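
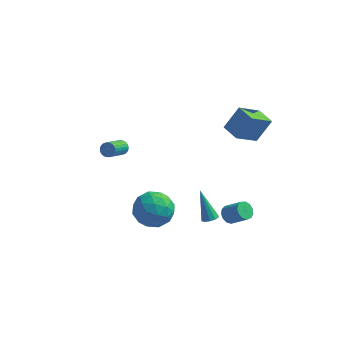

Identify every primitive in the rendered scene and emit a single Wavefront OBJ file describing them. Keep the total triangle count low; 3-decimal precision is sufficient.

v -3.704 2.107 -1.202
v -3.497 2.295 -0.788
v -3.889 1.041 -0.023
v -4.096 0.853 -0.438
v -3.68 2.361 -0.773
v -4.071 1.108 -0.008
v -3.866 2.389 -0.823
v -4.258 1.135 -0.058
v -4.028 2.374 -0.931
v -4.42 1.12 -0.166
v -4.141 2.318 -1.08
v -4.532 1.064 -0.315
v -4.187 2.23 -1.248
v -4.578 0.976 -0.483
v -4.159 2.123 -1.409
v -4.551 0.869 -0.644
v -4.063 2.014 -1.538
v -4.454 0.76 -0.774
v -3.911 1.919 -1.617
v -4.303 0.665 -0.852
v -3.729 1.852 -1.632
v -4.12 0.599 -0.867
v -3.542 1.825 -1.582
v -3.934 0.571 -0.817
v -3.38 1.84 -1.474
v -3.772 0.586 -0.709
v -3.268 1.896 -1.325
v -3.659 0.642 -0.56
v -3.222 1.984 -1.157
v -3.613 0.73 -0.392
v -3.249 2.091 -0.996
v -3.641 0.837 -0.231
v -3.346 2.2 -0.866
v -3.737 0.946 -0.102
v 3.321 -0.771 -3.056
v 3.69 -0.892 -3.514
v 4.647 -1.129 -2.682
v 4.279 -1.009 -2.224
v 3.719 -0.561 -3.453
v 4.676 -0.798 -2.621
v 3.621 -0.296 -3.266
v 4.579 -0.533 -2.434
v 3.429 -0.183 -3.012
v 4.386 -0.42 -2.18
v 3.202 -0.256 -2.772
v 4.16 -0.493 -1.941
v 3.014 -0.493 -2.622
v 3.971 -0.73 -1.791
v 2.922 -0.819 -2.61
v 3.88 -1.056 -1.778
v 2.958 -1.129 -2.739
v 3.915 -1.366 -1.908
v 3.109 -1.326 -2.969
v 4.066 -1.563 -2.138
v 3.327 -1.347 -3.226
v 4.284 -1.584 -2.395
v 3.544 -1.185 -3.43
v 4.501 -1.422 -2.598
v -1.367 -2.237 -1.716
v -0.442 -1.851 -0.984
v -0.338 -3.909 -2.136
v 0.587 -3.523 -1.404
v -0.5 -3.857 -0.907
v -1.136 -2.823 -0.647
v 0.356 -2.937 -2.473
v -0.28 -1.903 -2.213
v 0.623 -2.284 -1.452
v 0.094 -2.852 -0.484
v -0.874 -2.908 -2.636
v -1.403 -3.476 -1.668
v -0.995 -1.897 -1.313
v 0.215 -3.863 -1.807
v -0.424 -4.059 -1.515
v 0.12 -3.832 -1.084
v -1.403 -2.469 -1.115
v -0.859 -2.242 -0.685
v -0.893 -3.421 -0.64
v 0.079 -3.518 -2.435
v 0.623 -3.291 -2.005
v -0.9 -1.928 -2.036
v -0.356 -1.701 -1.605
v 0.113 -2.339 -2.48
v 0.174 -1.925 -1.158
v 0.779 -2.908 -1.405
v 0.644 -2.563 -2.033
v 0.27 -1.955 -1.88
v -0.136 -2.259 -0.589
v 0.469 -3.242 -0.836
v -0.17 -3.438 -0.544
v -0.544 -2.831 -0.391
v 0.489 -2.513 -0.864
v -1.249 -2.518 -2.284
v -0.644 -3.501 -2.531
v -0.236 -2.929 -2.729
v -0.61 -2.322 -2.576
v -1.559 -2.852 -1.715
v -0.954 -3.835 -1.962
v -1.05 -3.805 -1.24
v -1.424 -3.197 -1.087
v -1.269 -3.247 -2.256
v 2.135 2.629 1.472
v 2.835 3.262 2.826
v 3.043 3.803 0.454
v 3.743 4.436 1.807
v 3.037 1.844 1.373
v 3.737 2.477 2.726
v 3.945 3.018 0.354
v 4.645 3.651 1.708
v 2.296 -0.968 -3.463
v 2.771 -0.93 -3.281
v 1.564 -0.372 -1.677
v 2.692 -0.652 -3.406
v 2.462 -0.494 -3.553
v 2.169 -0.518 -3.666
v 1.924 -0.713 -3.701
v 1.821 -1.006 -3.645
v 1.9 -1.284 -3.52
v 2.13 -1.442 -3.373
v 2.424 -1.418 -3.26
v 2.669 -1.223 -3.225
f 2 1 5
f 2 5 3
f 3 5 6
f 3 6 4
f 5 1 7
f 5 7 6
f 6 7 8
f 6 8 4
f 7 1 9
f 7 9 8
f 8 9 10
f 8 10 4
f 9 1 11
f 9 11 10
f 10 11 12
f 10 12 4
f 11 1 13
f 11 13 12
f 12 13 14
f 12 14 4
f 13 1 15
f 13 15 14
f 14 15 16
f 14 16 4
f 15 1 17
f 15 17 16
f 16 17 18
f 16 18 4
f 17 1 19
f 17 19 18
f 18 19 20
f 18 20 4
f 19 1 21
f 19 21 20
f 20 21 22
f 20 22 4
f 21 1 23
f 21 23 22
f 22 23 24
f 22 24 4
f 23 1 25
f 23 25 24
f 24 25 26
f 24 26 4
f 25 1 27
f 25 27 26
f 26 27 28
f 26 28 4
f 27 1 29
f 27 29 28
f 28 29 30
f 28 30 4
f 29 1 31
f 29 31 30
f 30 31 32
f 30 32 4
f 31 1 33
f 31 33 32
f 32 33 34
f 32 34 4
f 33 1 2
f 33 2 34
f 34 2 3
f 34 3 4
f 36 35 39
f 36 39 37
f 37 39 40
f 37 40 38
f 39 35 41
f 39 41 40
f 40 41 42
f 40 42 38
f 41 35 43
f 41 43 42
f 42 43 44
f 42 44 38
f 43 35 45
f 43 45 44
f 44 45 46
f 44 46 38
f 45 35 47
f 45 47 46
f 46 47 48
f 46 48 38
f 47 35 49
f 47 49 48
f 48 49 50
f 48 50 38
f 49 35 51
f 49 51 50
f 50 51 52
f 50 52 38
f 51 35 53
f 51 53 52
f 52 53 54
f 52 54 38
f 53 35 55
f 53 55 54
f 54 55 56
f 54 56 38
f 55 35 57
f 55 57 56
f 56 57 58
f 56 58 38
f 57 35 36
f 57 36 58
f 58 36 37
f 58 37 38
f 59 96 75
f 96 70 99
f 75 99 64
f 96 99 75
f 59 75 71
f 75 64 76
f 71 76 60
f 75 76 71
f 59 71 80
f 71 60 81
f 80 81 66
f 71 81 80
f 59 80 92
f 80 66 95
f 92 95 69
f 80 95 92
f 59 92 96
f 92 69 100
f 96 100 70
f 92 100 96
f 60 76 87
f 76 64 90
f 87 90 68
f 76 90 87
f 64 99 77
f 99 70 98
f 77 98 63
f 99 98 77
f 70 100 97
f 100 69 93
f 97 93 61
f 100 93 97
f 69 95 94
f 95 66 82
f 94 82 65
f 95 82 94
f 66 81 86
f 81 60 83
f 86 83 67
f 81 83 86
f 62 88 74
f 88 68 89
f 74 89 63
f 88 89 74
f 62 74 72
f 74 63 73
f 72 73 61
f 74 73 72
f 62 72 79
f 72 61 78
f 79 78 65
f 72 78 79
f 62 79 84
f 79 65 85
f 84 85 67
f 79 85 84
f 62 84 88
f 84 67 91
f 88 91 68
f 84 91 88
f 63 89 77
f 89 68 90
f 77 90 64
f 89 90 77
f 61 73 97
f 73 63 98
f 97 98 70
f 73 98 97
f 65 78 94
f 78 61 93
f 94 93 69
f 78 93 94
f 67 85 86
f 85 65 82
f 86 82 66
f 85 82 86
f 68 91 87
f 91 67 83
f 87 83 60
f 91 83 87
f 102 104 101
f 105 102 101
f 101 104 103
f 103 105 101
f 102 108 104
f 106 102 105
f 106 108 102
f 104 108 103
f 107 105 103
f 103 108 107
f 107 106 105
f 108 106 107
f 110 109 112
f 110 112 111
f 112 109 113
f 112 113 111
f 113 109 114
f 113 114 111
f 114 109 115
f 114 115 111
f 115 109 116
f 115 116 111
f 116 109 117
f 116 117 111
f 117 109 118
f 117 118 111
f 118 109 119
f 118 119 111
f 119 109 120
f 119 120 111
f 120 109 110
f 120 110 111



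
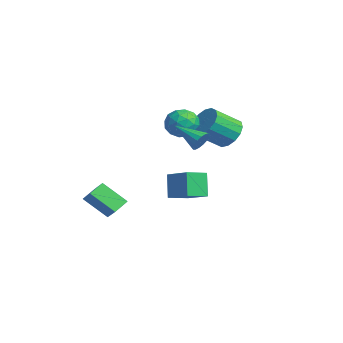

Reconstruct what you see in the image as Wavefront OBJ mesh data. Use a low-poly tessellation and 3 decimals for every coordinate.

v 1.497 1.309 2.108
v 1.93 0.58 1.542
v 0.91 0.16 3.138
v 1.343 -0.569 2.572
v 1.926 0.071 3.112
v 2.288 0.781 2.475
v 0.552 -0.041 2.205
v 0.914 0.669 1.568
v 1.346 -0.254 1.601
v 2.195 -0.185 2.162
v 0.645 0.925 2.518
v 1.494 0.994 3.079
v 1.765 1.045 1.735
v 1.075 -0.305 2.945
v 1.418 0.071 3.263
v 1.672 -0.358 2.93
v 1.975 1.163 2.283
v 2.23 0.735 1.95
v 2.228 0.436 2.873
v 0.61 0.005 2.73
v 0.865 -0.423 2.397
v 1.168 1.098 1.75
v 1.422 0.669 1.417
v 0.612 0.304 1.807
v 1.676 0.126 1.437
v 1.331 -0.549 2.042
v 0.866 -0.238 1.827
v 1.079 0.179 1.452
v 2.175 0.167 1.766
v 1.83 -0.508 2.371
v 2.173 -0.132 2.689
v 2.386 0.285 2.315
v 1.832 -0.324 1.801
v 1.01 1.248 2.309
v 0.665 0.573 2.914
v 0.454 0.455 2.365
v 0.667 0.872 1.991
v 1.509 1.289 2.638
v 1.164 0.614 3.243
v 1.761 0.561 3.228
v 1.974 0.978 2.853
v 1.008 1.064 2.879
v -1.25 0.388 -4.092
v -1.93 0.555 -2.587
v -1.613 1.663 -4.397
v -2.293 1.83 -2.892
v 0.373 1.01 -3.428
v -0.307 1.177 -1.923
v 0.01 2.285 -3.733
v -0.67 2.452 -2.228
v 4.611 0.421 2.039
v 5.064 0.28 2.526
v 3.369 -0.661 2.881
v 4.91 0.544 2.638
v 4.687 0.78 2.612
v 4.447 0.933 2.455
v 4.245 0.969 2.202
v 4.126 0.88 1.913
v 4.119 0.685 1.652
v 4.225 0.43 1.48
v 4.419 0.172 1.436
v 4.657 -0.028 1.53
v 4.885 -0.126 1.741
v 5.05 -0.098 2.02
v 5.115 0.048 2.304
v -1.122 3.878 0.475
v -0.756 3.32 -0.387
v -0.572 1.785 0.682
v -0.938 2.342 1.545
v -0.295 3.541 -0.15
v -0.111 2.006 0.92
v -0.055 3.852 0.255
v 0.129 2.317 1.325
v -0.101 4.17 0.719
v 0.083 2.635 1.789
v -0.42 4.409 1.118
v -0.236 2.874 2.187
v -0.928 4.506 1.344
v -0.744 2.971 2.414
v -1.488 4.435 1.338
v -1.304 2.9 2.407
v -1.949 4.214 1.1
v -1.765 2.679 2.17
v -2.189 3.903 0.695
v -2.005 2.368 1.765
v -2.143 3.585 0.231
v -1.959 2.05 1.301
v -1.824 3.346 -0.167
v -1.64 1.811 0.902
v -1.316 3.249 -0.394
v -1.132 1.714 0.676
v -0.546 -3.227 -4.882
v -1.283 -4.415 -3.655
v -1.047 -2.399 -4.38
v -1.784 -3.587 -3.154
v 0.464 -3.073 -4.126
v -0.273 -4.261 -2.9
v -0.037 -2.245 -3.625
v -0.774 -3.433 -2.398
f 1 38 17
f 38 12 41
f 17 41 6
f 38 41 17
f 1 17 13
f 17 6 18
f 13 18 2
f 17 18 13
f 1 13 22
f 13 2 23
f 22 23 8
f 13 23 22
f 1 22 34
f 22 8 37
f 34 37 11
f 22 37 34
f 1 34 38
f 34 11 42
f 38 42 12
f 34 42 38
f 2 18 29
f 18 6 32
f 29 32 10
f 18 32 29
f 6 41 19
f 41 12 40
f 19 40 5
f 41 40 19
f 12 42 39
f 42 11 35
f 39 35 3
f 42 35 39
f 11 37 36
f 37 8 24
f 36 24 7
f 37 24 36
f 8 23 28
f 23 2 25
f 28 25 9
f 23 25 28
f 4 30 16
f 30 10 31
f 16 31 5
f 30 31 16
f 4 16 14
f 16 5 15
f 14 15 3
f 16 15 14
f 4 14 21
f 14 3 20
f 21 20 7
f 14 20 21
f 4 21 26
f 21 7 27
f 26 27 9
f 21 27 26
f 4 26 30
f 26 9 33
f 30 33 10
f 26 33 30
f 5 31 19
f 31 10 32
f 19 32 6
f 31 32 19
f 3 15 39
f 15 5 40
f 39 40 12
f 15 40 39
f 7 20 36
f 20 3 35
f 36 35 11
f 20 35 36
f 9 27 28
f 27 7 24
f 28 24 8
f 27 24 28
f 10 33 29
f 33 9 25
f 29 25 2
f 33 25 29
f 44 46 43
f 47 44 43
f 43 46 45
f 45 47 43
f 44 50 46
f 48 44 47
f 48 50 44
f 46 50 45
f 49 47 45
f 45 50 49
f 49 48 47
f 50 48 49
f 52 51 54
f 52 54 53
f 54 51 55
f 54 55 53
f 55 51 56
f 55 56 53
f 56 51 57
f 56 57 53
f 57 51 58
f 57 58 53
f 58 51 59
f 58 59 53
f 59 51 60
f 59 60 53
f 60 51 61
f 60 61 53
f 61 51 62
f 61 62 53
f 62 51 63
f 62 63 53
f 63 51 64
f 63 64 53
f 64 51 65
f 64 65 53
f 65 51 52
f 65 52 53
f 67 66 70
f 67 70 68
f 68 70 71
f 68 71 69
f 70 66 72
f 70 72 71
f 71 72 73
f 71 73 69
f 72 66 74
f 72 74 73
f 73 74 75
f 73 75 69
f 74 66 76
f 74 76 75
f 75 76 77
f 75 77 69
f 76 66 78
f 76 78 77
f 77 78 79
f 77 79 69
f 78 66 80
f 78 80 79
f 79 80 81
f 79 81 69
f 80 66 82
f 80 82 81
f 81 82 83
f 81 83 69
f 82 66 84
f 82 84 83
f 83 84 85
f 83 85 69
f 84 66 86
f 84 86 85
f 85 86 87
f 85 87 69
f 86 66 88
f 86 88 87
f 87 88 89
f 87 89 69
f 88 66 90
f 88 90 89
f 89 90 91
f 89 91 69
f 90 66 67
f 90 67 91
f 91 67 68
f 91 68 69
f 93 95 92
f 96 93 92
f 92 95 94
f 94 96 92
f 93 99 95
f 97 93 96
f 97 99 93
f 95 99 94
f 98 96 94
f 94 99 98
f 98 97 96
f 99 97 98



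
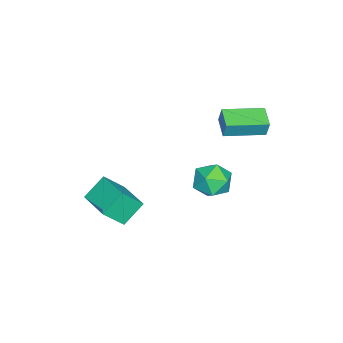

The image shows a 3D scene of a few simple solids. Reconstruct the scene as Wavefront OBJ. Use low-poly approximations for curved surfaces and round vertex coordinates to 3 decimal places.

v 1.178 -2.952 -3.48
v 0.218 -2.279 -2.465
v 2.5 -1.461 -3.216
v 1.54 -0.789 -2.201
v 1.88 -3.791 -2.259
v 0.92 -3.119 -1.244
v 3.202 -2.301 -1.995
v 2.242 -1.628 -0.98
v -2.675 2.429 -2.399
v -1.57 2.57 -2.089
v -2.27 0.73 -3.071
v -1.165 0.871 -2.761
v -1.981 0.75 -1.951
v -2.232 1.8 -1.536
v -1.608 1.5 -3.624
v -1.859 2.55 -3.209
v -0.911 1.996 -2.847
v -1.141 1.532 -1.812
v -2.699 1.768 -3.348
v -2.929 1.304 -2.313
v -2.258 1.811 2.037
v -2.125 2.02 2.996
v -3.357 3.7 1.778
v -3.223 3.909 2.737
v -1.197 2.391 1.763
v -1.063 2.6 2.722
v -2.295 4.28 1.504
v -2.162 4.489 2.463
f 2 4 1
f 5 2 1
f 1 4 3
f 3 5 1
f 2 8 4
f 6 2 5
f 6 8 2
f 4 8 3
f 7 5 3
f 3 8 7
f 7 6 5
f 8 6 7
f 9 20 14
f 9 14 10
f 9 10 16
f 9 16 19
f 9 19 20
f 10 14 18
f 14 20 13
f 20 19 11
f 19 16 15
f 16 10 17
f 12 18 13
f 12 13 11
f 12 11 15
f 12 15 17
f 12 17 18
f 13 18 14
f 11 13 20
f 15 11 19
f 17 15 16
f 18 17 10
f 22 24 21
f 25 22 21
f 21 24 23
f 23 25 21
f 22 28 24
f 26 22 25
f 26 28 22
f 24 28 23
f 27 25 23
f 23 28 27
f 27 26 25
f 28 26 27



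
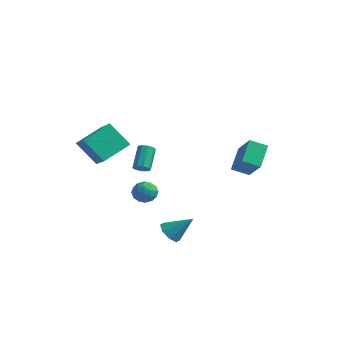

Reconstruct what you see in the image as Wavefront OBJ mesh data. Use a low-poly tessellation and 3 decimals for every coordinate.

v -3.807 -4.541 2.379
v -2.643 -5.226 3.219
v -3.309 -2.669 3.217
v -2.145 -3.355 4.057
v -2.515 -4.205 0.863
v -1.351 -4.891 1.703
v -2.017 -2.334 1.701
v -0.853 -3.019 2.541
v 3.665 2.188 0.443
v 3.229 3.599 1.589
v 2.354 2.892 -0.923
v 1.917 4.303 0.224
v 4.563 2.877 -0.064
v 4.126 4.288 1.083
v 3.251 3.581 -1.429
v 2.815 4.992 -0.283
v 2.532 -3.573 -3.674
v 2.993 -3.222 -4.323
v 3.708 -2.847 -2.446
v 2.512 -2.817 -4.103
v 2.044 -2.854 -3.632
v 1.861 -3.313 -3.186
v 2.071 -3.924 -3.025
v 2.551 -4.33 -3.245
v 3.02 -4.292 -3.717
v 3.203 -3.833 -4.163
v 0.789 -3.157 -0.561
v 1.103 -3.519 -1.253
v 0.797 -4.361 0.073
v 1.111 -4.723 -0.619
v 1.584 -4.19 -0.171
v 1.579 -3.446 -0.563
v 0.321 -4.434 -0.617
v 0.316 -3.69 -1.009
v 0.814 -4.308 -1.287
v 1.594 -4.157 -1.012
v 0.306 -3.723 -0.168
v 1.086 -3.572 0.107
v 0.945 -3.232 -0.963
v 0.955 -4.648 -0.217
v 1.233 -4.335 0.046
v 1.418 -4.547 -0.361
v 1.225 -3.189 -0.557
v 1.409 -3.402 -0.964
v 1.692 -3.797 -0.328
v 0.491 -4.478 -0.216
v 0.675 -4.691 -0.623
v 0.482 -3.333 -0.819
v 0.667 -3.545 -1.226
v 0.208 -4.083 -0.852
v 0.96 -3.909 -1.389
v 0.965 -4.617 -1.017
v 0.5 -4.447 -1.016
v 0.497 -4.009 -1.246
v 1.418 -3.82 -1.227
v 1.423 -4.528 -0.855
v 1.701 -4.215 -0.592
v 1.698 -3.777 -0.822
v 1.249 -4.284 -1.248
v 0.477 -3.352 -0.325
v 0.482 -4.06 0.047
v 0.202 -4.103 -0.358
v 0.199 -3.665 -0.588
v 0.935 -3.263 -0.163
v 0.94 -3.971 0.209
v 1.403 -3.871 0.066
v 1.4 -3.433 -0.164
v 0.651 -3.596 0.068
v -1.751 -0.827 -0.622
v -1.386 -1.067 -0.241
v -1.883 0.087 0.963
v -2.249 0.327 0.582
v -1.202 -0.778 -0.441
v -1.7 0.375 0.762
v -1.275 -0.512 -0.727
v -1.773 0.641 0.477
v -1.571 -0.393 -0.963
v -2.068 0.76 0.241
v -1.951 -0.477 -1.039
v -2.449 0.676 0.164
v -2.238 -0.725 -0.921
v -2.735 0.429 0.283
v -2.297 -1.02 -0.662
v -2.794 0.134 0.542
v -2.101 -1.225 -0.385
v -2.598 -0.071 0.819
v -1.741 -1.243 -0.218
v -2.238 -0.09 0.985
f 2 4 1
f 5 2 1
f 1 4 3
f 3 5 1
f 2 8 4
f 6 2 5
f 6 8 2
f 4 8 3
f 7 5 3
f 3 8 7
f 7 6 5
f 8 6 7
f 10 12 9
f 13 10 9
f 9 12 11
f 11 13 9
f 10 16 12
f 14 10 13
f 14 16 10
f 12 16 11
f 15 13 11
f 11 16 15
f 15 14 13
f 16 14 15
f 18 17 20
f 18 20 19
f 20 17 21
f 20 21 19
f 21 17 22
f 21 22 19
f 22 17 23
f 22 23 19
f 23 17 24
f 23 24 19
f 24 17 25
f 24 25 19
f 25 17 26
f 25 26 19
f 26 17 18
f 26 18 19
f 27 64 43
f 64 38 67
f 43 67 32
f 64 67 43
f 27 43 39
f 43 32 44
f 39 44 28
f 43 44 39
f 27 39 48
f 39 28 49
f 48 49 34
f 39 49 48
f 27 48 60
f 48 34 63
f 60 63 37
f 48 63 60
f 27 60 64
f 60 37 68
f 64 68 38
f 60 68 64
f 28 44 55
f 44 32 58
f 55 58 36
f 44 58 55
f 32 67 45
f 67 38 66
f 45 66 31
f 67 66 45
f 38 68 65
f 68 37 61
f 65 61 29
f 68 61 65
f 37 63 62
f 63 34 50
f 62 50 33
f 63 50 62
f 34 49 54
f 49 28 51
f 54 51 35
f 49 51 54
f 30 56 42
f 56 36 57
f 42 57 31
f 56 57 42
f 30 42 40
f 42 31 41
f 40 41 29
f 42 41 40
f 30 40 47
f 40 29 46
f 47 46 33
f 40 46 47
f 30 47 52
f 47 33 53
f 52 53 35
f 47 53 52
f 30 52 56
f 52 35 59
f 56 59 36
f 52 59 56
f 31 57 45
f 57 36 58
f 45 58 32
f 57 58 45
f 29 41 65
f 41 31 66
f 65 66 38
f 41 66 65
f 33 46 62
f 46 29 61
f 62 61 37
f 46 61 62
f 35 53 54
f 53 33 50
f 54 50 34
f 53 50 54
f 36 59 55
f 59 35 51
f 55 51 28
f 59 51 55
f 70 69 73
f 70 73 71
f 71 73 74
f 71 74 72
f 73 69 75
f 73 75 74
f 74 75 76
f 74 76 72
f 75 69 77
f 75 77 76
f 76 77 78
f 76 78 72
f 77 69 79
f 77 79 78
f 78 79 80
f 78 80 72
f 79 69 81
f 79 81 80
f 80 81 82
f 80 82 72
f 81 69 83
f 81 83 82
f 82 83 84
f 82 84 72
f 83 69 85
f 83 85 84
f 84 85 86
f 84 86 72
f 85 69 87
f 85 87 86
f 86 87 88
f 86 88 72
f 87 69 70
f 87 70 88
f 88 70 71
f 88 71 72



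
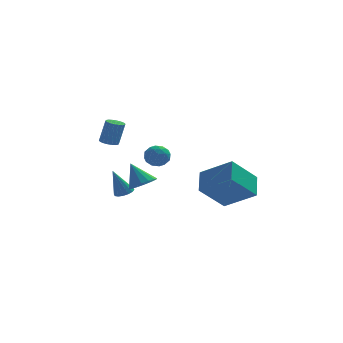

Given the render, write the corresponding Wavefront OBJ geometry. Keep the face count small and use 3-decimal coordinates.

v -2.251 0.287 0.772
v -1.747 0.304 0.644
v -1.405 0.35 2.001
v -1.909 0.333 2.128
v -1.806 0.527 0.651
v -1.464 0.574 2.008
v -1.953 0.703 0.682
v -1.611 0.75 2.039
v -2.159 0.797 0.731
v -1.817 0.844 2.088
v -2.384 0.789 0.788
v -2.041 0.836 2.144
v -2.582 0.682 0.841
v -2.239 0.729 2.198
v -2.714 0.497 0.881
v -2.372 0.543 2.238
v -2.755 0.27 0.899
v -2.413 0.316 2.256
v -2.696 0.046 0.892
v -2.354 0.093 2.249
v -2.549 -0.13 0.861
v -2.207 -0.083 2.218
v -2.343 -0.224 0.812
v -2.001 -0.177 2.169
v -2.119 -0.216 0.756
v -1.776 -0.169 2.112
v -1.921 -0.109 0.702
v -1.578 -0.062 2.059
v -1.788 0.077 0.662
v -1.446 0.123 2.019
v 1.962 -4.2 -1.048
v 3.469 -5.038 -0.034
v 2.113 -2.994 -0.276
v 3.62 -3.831 0.738
v 3.28 -3.489 -2.418
v 4.787 -4.326 -1.404
v 3.431 -2.282 -1.646
v 4.938 -3.12 -0.632
v 0.185 3.095 -1.698
v 0.902 2.938 -1.513
v -0.202 2.522 -0.687
v 0.515 2.365 -0.502
v 0.266 3.079 -0.476
v 0.505 3.433 -1.101
v 0.195 2.027 -1.099
v 0.434 2.381 -1.724
v 0.908 2.277 -1.143
v 0.952 2.928 -0.758
v -0.252 2.532 -1.442
v -0.208 3.183 -1.057
v 0.577 3.067 -1.695
v 0.123 2.393 -0.505
v -0.024 2.813 -0.49
v 0.397 2.721 -0.382
v 0.344 3.358 -1.452
v 0.765 3.265 -1.344
v 0.391 3.349 -0.734
v -0.065 2.195 -0.856
v 0.356 2.102 -0.748
v 0.303 2.739 -1.818
v 0.724 2.647 -1.71
v 0.309 2.111 -1.466
v 1.003 2.586 -1.368
v 0.775 2.249 -0.773
v 0.587 2.051 -1.124
v 0.728 2.259 -1.492
v 1.028 2.968 -1.142
v 0.801 2.632 -0.547
v 0.654 3.052 -0.532
v 0.795 3.26 -0.9
v 1.032 2.58 -0.924
v -0.101 2.828 -1.653
v -0.328 2.492 -1.058
v -0.095 2.2 -1.3
v 0.046 2.408 -1.668
v -0.075 3.211 -1.427
v -0.303 2.874 -0.832
v -0.028 3.201 -0.708
v 0.113 3.409 -1.076
v -0.332 2.88 -1.276
v -1.434 1.925 -3.37
v -0.905 1.844 -3.174
v -2.026 1.835 -1.81
v -0.944 2.136 -3.171
v -1.113 2.372 -3.222
v -1.369 2.488 -3.312
v -1.642 2.453 -3.418
v -1.86 2.277 -3.511
v -1.963 2.006 -3.566
v -1.925 1.713 -3.568
v -1.755 1.478 -3.517
v -1.499 1.362 -3.427
v -1.226 1.397 -3.321
v -1.009 1.573 -3.228
v -0.63 -1.871 -1.4
v -0.086 -2.211 -0.957
v -1.23 -1.269 -0.2
v 0.071 -1.853 -1.058
v 0.04 -1.5 -1.251
v -0.171 -1.246 -1.484
v -0.505 -1.16 -1.694
v -0.872 -1.264 -1.826
v -1.175 -1.531 -1.843
v -1.331 -1.889 -1.741
v -1.3 -2.243 -1.548
v -1.089 -2.496 -1.315
v -0.755 -2.582 -1.105
v -0.388 -2.478 -0.974
f 2 1 5
f 2 5 3
f 3 5 6
f 3 6 4
f 5 1 7
f 5 7 6
f 6 7 8
f 6 8 4
f 7 1 9
f 7 9 8
f 8 9 10
f 8 10 4
f 9 1 11
f 9 11 10
f 10 11 12
f 10 12 4
f 11 1 13
f 11 13 12
f 12 13 14
f 12 14 4
f 13 1 15
f 13 15 14
f 14 15 16
f 14 16 4
f 15 1 17
f 15 17 16
f 16 17 18
f 16 18 4
f 17 1 19
f 17 19 18
f 18 19 20
f 18 20 4
f 19 1 21
f 19 21 20
f 20 21 22
f 20 22 4
f 21 1 23
f 21 23 22
f 22 23 24
f 22 24 4
f 23 1 25
f 23 25 24
f 24 25 26
f 24 26 4
f 25 1 27
f 25 27 26
f 26 27 28
f 26 28 4
f 27 1 29
f 27 29 28
f 28 29 30
f 28 30 4
f 29 1 2
f 29 2 30
f 30 2 3
f 30 3 4
f 32 34 31
f 35 32 31
f 31 34 33
f 33 35 31
f 32 38 34
f 36 32 35
f 36 38 32
f 34 38 33
f 37 35 33
f 33 38 37
f 37 36 35
f 38 36 37
f 39 76 55
f 76 50 79
f 55 79 44
f 76 79 55
f 39 55 51
f 55 44 56
f 51 56 40
f 55 56 51
f 39 51 60
f 51 40 61
f 60 61 46
f 51 61 60
f 39 60 72
f 60 46 75
f 72 75 49
f 60 75 72
f 39 72 76
f 72 49 80
f 76 80 50
f 72 80 76
f 40 56 67
f 56 44 70
f 67 70 48
f 56 70 67
f 44 79 57
f 79 50 78
f 57 78 43
f 79 78 57
f 50 80 77
f 80 49 73
f 77 73 41
f 80 73 77
f 49 75 74
f 75 46 62
f 74 62 45
f 75 62 74
f 46 61 66
f 61 40 63
f 66 63 47
f 61 63 66
f 42 68 54
f 68 48 69
f 54 69 43
f 68 69 54
f 42 54 52
f 54 43 53
f 52 53 41
f 54 53 52
f 42 52 59
f 52 41 58
f 59 58 45
f 52 58 59
f 42 59 64
f 59 45 65
f 64 65 47
f 59 65 64
f 42 64 68
f 64 47 71
f 68 71 48
f 64 71 68
f 43 69 57
f 69 48 70
f 57 70 44
f 69 70 57
f 41 53 77
f 53 43 78
f 77 78 50
f 53 78 77
f 45 58 74
f 58 41 73
f 74 73 49
f 58 73 74
f 47 65 66
f 65 45 62
f 66 62 46
f 65 62 66
f 48 71 67
f 71 47 63
f 67 63 40
f 71 63 67
f 82 81 84
f 82 84 83
f 84 81 85
f 84 85 83
f 85 81 86
f 85 86 83
f 86 81 87
f 86 87 83
f 87 81 88
f 87 88 83
f 88 81 89
f 88 89 83
f 89 81 90
f 89 90 83
f 90 81 91
f 90 91 83
f 91 81 92
f 91 92 83
f 92 81 93
f 92 93 83
f 93 81 94
f 93 94 83
f 94 81 82
f 94 82 83
f 96 95 98
f 96 98 97
f 98 95 99
f 98 99 97
f 99 95 100
f 99 100 97
f 100 95 101
f 100 101 97
f 101 95 102
f 101 102 97
f 102 95 103
f 102 103 97
f 103 95 104
f 103 104 97
f 104 95 105
f 104 105 97
f 105 95 106
f 105 106 97
f 106 95 107
f 106 107 97
f 107 95 108
f 107 108 97
f 108 95 96
f 108 96 97



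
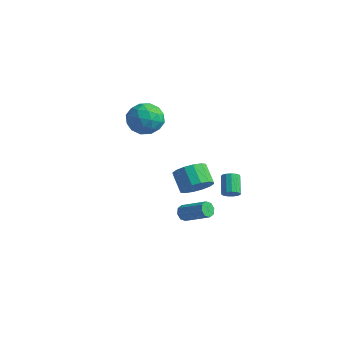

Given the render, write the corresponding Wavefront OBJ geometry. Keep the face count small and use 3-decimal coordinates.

v 2.736 -2.092 -0.186
v 3.017 -2.242 -0.635
v 4.564 -1.898 0.217
v 4.284 -1.748 0.666
v 2.924 -1.831 -0.633
v 4.472 -1.488 0.22
v 2.722 -1.573 -0.369
v 4.269 -1.23 0.483
v 2.528 -1.619 0.002
v 4.075 -1.275 0.854
v 2.456 -1.942 0.263
v 4.003 -1.598 1.115
v 2.548 -2.352 0.26
v 4.096 -2.009 1.113
v 2.751 -2.61 -0.003
v 4.298 -2.267 0.849
v 2.945 -2.565 -0.374
v 4.492 -2.221 0.478
v -4.153 2.219 4.238
v -3.492 2.701 3.305
v -4.428 0.539 3.175
v -3.767 1.021 2.242
v -3.207 0.714 3.305
v -3.037 1.752 3.963
v -4.883 1.488 2.517
v -4.713 2.526 3.175
v -3.943 2.249 2.242
v -2.907 1.771 2.729
v -5.013 1.469 3.751
v -3.977 0.991 4.238
v -3.798 2.608 3.865
v -4.122 0.632 2.615
v -3.793 0.452 3.24
v -3.404 0.735 2.692
v -3.53 2.05 4.251
v -3.142 2.333 3.703
v -2.975 1.165 3.703
v -4.778 0.907 2.777
v -4.39 1.19 2.229
v -4.516 2.505 3.788
v -4.127 2.788 3.24
v -4.945 2.075 2.777
v -3.675 2.625 2.692
v -3.837 1.637 2.067
v -4.493 1.912 2.229
v -4.393 2.522 2.615
v -3.066 2.344 2.978
v -3.228 1.356 2.353
v -2.899 1.176 2.978
v -2.798 1.786 3.364
v -3.331 2.078 2.353
v -4.692 1.884 4.127
v -4.854 0.896 3.502
v -5.122 1.454 3.116
v -5.021 2.064 3.502
v -4.083 1.603 4.413
v -4.245 0.615 3.788
v -3.527 0.718 3.865
v -3.427 1.328 4.251
v -4.589 1.162 4.127
v 4.058 0.391 0.82
v 4.488 0.408 1.163
v 3.772 1.146 2.023
v 3.342 1.129 1.68
v 4.515 0.654 0.976
v 3.8 1.391 1.836
v 4.398 0.816 0.739
v 3.682 1.553 1.599
v 4.172 0.843 0.528
v 3.457 1.58 1.388
v 3.911 0.727 0.41
v 3.195 1.464 1.27
v 3.696 0.504 0.422
v 2.98 1.241 1.282
v 3.595 0.246 0.56
v 2.88 0.983 1.42
v 3.642 0.033 0.781
v 2.927 0.771 1.641
v 3.821 -0.065 1.014
v 3.105 0.672 1.874
v 4.075 -0.019 1.186
v 3.359 0.718 2.046
v 4.323 0.158 1.241
v 3.608 0.895 2.101
v -0.128 2.053 -1.25
v 0.626 2.255 -0.519
v -0.397 2.668 0.422
v -1.152 2.467 -0.31
v 0.564 2.731 -0.795
v -0.459 3.144 0.146
v 0.316 3.025 -1.194
v -0.707 3.438 -0.253
v -0.051 3.059 -1.607
v -1.074 3.472 -0.667
v -0.438 2.824 -1.925
v -1.461 3.237 -0.985
v -0.743 2.382 -2.063
v -1.766 2.795 -1.122
v -0.883 1.852 -1.982
v -1.906 2.265 -1.041
v -0.821 1.376 -1.706
v -1.844 1.789 -0.765
v -0.573 1.082 -1.307
v -1.596 1.495 -0.366
v -0.206 1.048 -0.893
v -1.229 1.461 0.047
v 0.181 1.283 -0.575
v -0.842 1.696 0.365
v 0.486 1.725 -0.438
v -0.537 2.138 0.503
f 2 1 5
f 2 5 3
f 3 5 6
f 3 6 4
f 5 1 7
f 5 7 6
f 6 7 8
f 6 8 4
f 7 1 9
f 7 9 8
f 8 9 10
f 8 10 4
f 9 1 11
f 9 11 10
f 10 11 12
f 10 12 4
f 11 1 13
f 11 13 12
f 12 13 14
f 12 14 4
f 13 1 15
f 13 15 14
f 14 15 16
f 14 16 4
f 15 1 17
f 15 17 16
f 16 17 18
f 16 18 4
f 17 1 2
f 17 2 18
f 18 2 3
f 18 3 4
f 19 56 35
f 56 30 59
f 35 59 24
f 56 59 35
f 19 35 31
f 35 24 36
f 31 36 20
f 35 36 31
f 19 31 40
f 31 20 41
f 40 41 26
f 31 41 40
f 19 40 52
f 40 26 55
f 52 55 29
f 40 55 52
f 19 52 56
f 52 29 60
f 56 60 30
f 52 60 56
f 20 36 47
f 36 24 50
f 47 50 28
f 36 50 47
f 24 59 37
f 59 30 58
f 37 58 23
f 59 58 37
f 30 60 57
f 60 29 53
f 57 53 21
f 60 53 57
f 29 55 54
f 55 26 42
f 54 42 25
f 55 42 54
f 26 41 46
f 41 20 43
f 46 43 27
f 41 43 46
f 22 48 34
f 48 28 49
f 34 49 23
f 48 49 34
f 22 34 32
f 34 23 33
f 32 33 21
f 34 33 32
f 22 32 39
f 32 21 38
f 39 38 25
f 32 38 39
f 22 39 44
f 39 25 45
f 44 45 27
f 39 45 44
f 22 44 48
f 44 27 51
f 48 51 28
f 44 51 48
f 23 49 37
f 49 28 50
f 37 50 24
f 49 50 37
f 21 33 57
f 33 23 58
f 57 58 30
f 33 58 57
f 25 38 54
f 38 21 53
f 54 53 29
f 38 53 54
f 27 45 46
f 45 25 42
f 46 42 26
f 45 42 46
f 28 51 47
f 51 27 43
f 47 43 20
f 51 43 47
f 62 61 65
f 62 65 63
f 63 65 66
f 63 66 64
f 65 61 67
f 65 67 66
f 66 67 68
f 66 68 64
f 67 61 69
f 67 69 68
f 68 69 70
f 68 70 64
f 69 61 71
f 69 71 70
f 70 71 72
f 70 72 64
f 71 61 73
f 71 73 72
f 72 73 74
f 72 74 64
f 73 61 75
f 73 75 74
f 74 75 76
f 74 76 64
f 75 61 77
f 75 77 76
f 76 77 78
f 76 78 64
f 77 61 79
f 77 79 78
f 78 79 80
f 78 80 64
f 79 61 81
f 79 81 80
f 80 81 82
f 80 82 64
f 81 61 83
f 81 83 82
f 82 83 84
f 82 84 64
f 83 61 62
f 83 62 84
f 84 62 63
f 84 63 64
f 86 85 89
f 86 89 87
f 87 89 90
f 87 90 88
f 89 85 91
f 89 91 90
f 90 91 92
f 90 92 88
f 91 85 93
f 91 93 92
f 92 93 94
f 92 94 88
f 93 85 95
f 93 95 94
f 94 95 96
f 94 96 88
f 95 85 97
f 95 97 96
f 96 97 98
f 96 98 88
f 97 85 99
f 97 99 98
f 98 99 100
f 98 100 88
f 99 85 101
f 99 101 100
f 100 101 102
f 100 102 88
f 101 85 103
f 101 103 102
f 102 103 104
f 102 104 88
f 103 85 105
f 103 105 104
f 104 105 106
f 104 106 88
f 105 85 107
f 105 107 106
f 106 107 108
f 106 108 88
f 107 85 109
f 107 109 108
f 108 109 110
f 108 110 88
f 109 85 86
f 109 86 110
f 110 86 87
f 110 87 88



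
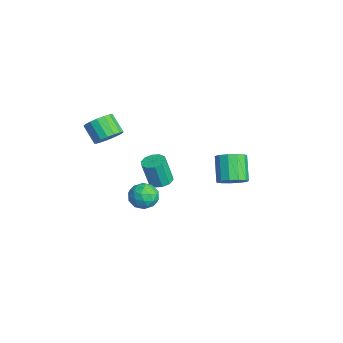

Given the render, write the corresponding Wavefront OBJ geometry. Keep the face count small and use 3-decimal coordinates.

v -2.553 2.874 -2.6
v -1.897 3.057 -2.028
v -3.051 3.25 -0.767
v -3.707 3.066 -1.34
v -2.039 3.496 -2.225
v -3.193 3.689 -0.964
v -2.344 3.737 -2.541
v -3.499 3.93 -1.281
v -2.716 3.704 -2.877
v -3.87 3.897 -1.616
v -3.036 3.407 -3.124
v -4.19 3.6 -1.863
v -3.202 2.941 -3.205
v -4.356 3.134 -1.945
v -3.162 2.454 -3.094
v -4.317 2.646 -1.834
v -2.929 2.1 -2.827
v -4.084 2.292 -1.566
v -2.576 1.991 -2.487
v -3.731 2.184 -1.226
v -2.216 2.163 -2.183
v -3.371 2.356 -0.923
v -1.963 2.56 -2.012
v -3.117 2.753 -0.752
v -2.942 -0.983 -2.164
v -2.335 -0.646 -2.073
v -2.351 -1.06 -0.444
v -2.958 -1.397 -0.536
v -2.656 -0.365 -2.004
v -2.672 -0.778 -0.376
v -3.087 -0.319 -1.997
v -3.102 -0.732 -0.369
v -3.462 -0.527 -2.054
v -3.477 -0.941 -0.425
v -3.638 -0.91 -2.152
v -3.654 -1.323 -0.524
v -3.549 -1.32 -2.256
v -3.565 -1.734 -0.627
v -3.228 -1.602 -2.324
v -3.244 -2.015 -0.696
v -2.798 -1.648 -2.331
v -2.813 -2.061 -0.703
v -2.423 -1.439 -2.275
v -2.438 -1.853 -0.646
v -2.246 -1.057 -2.176
v -2.262 -1.47 -0.548
v 1.552 -2.207 0.114
v 1.876 -2.76 -0.462
v 0.304 -2.82 0.002
v 0.628 -3.373 -0.574
v 0.873 -3.418 0.251
v 1.645 -3.039 0.32
v 0.535 -2.541 -0.78
v 1.307 -2.162 -0.711
v 1.247 -2.967 -1.015
v 1.456 -3.509 -0.377
v 0.724 -2.071 -0.083
v 0.933 -2.613 0.555
v 1.824 -2.43 -0.164
v 0.356 -3.15 -0.296
v 0.501 -3.176 0.189
v 0.691 -3.502 -0.149
v 1.688 -2.593 0.296
v 1.878 -2.919 -0.043
v 1.289 -3.305 0.376
v 0.302 -2.661 -0.417
v 0.492 -2.987 -0.756
v 1.489 -2.078 -0.311
v 1.679 -2.404 -0.649
v 0.891 -2.275 -0.836
v 1.644 -2.877 -0.828
v 0.911 -3.237 -0.894
v 0.856 -2.748 -1.015
v 1.31 -2.525 -0.974
v 1.767 -3.195 -0.453
v 1.033 -3.555 -0.519
v 1.178 -3.581 -0.034
v 1.631 -3.359 0.007
v 1.398 -3.317 -0.778
v 1.147 -2.025 0.059
v 0.413 -2.385 -0.007
v 0.549 -2.221 -0.467
v 1.002 -1.999 -0.426
v 1.269 -2.343 0.434
v 0.536 -2.703 0.368
v 0.87 -3.055 0.514
v 1.324 -2.832 0.555
v 0.782 -2.263 0.318
v -3.407 -3.678 1.372
v -3.064 -3.138 1.946
v -3.929 -3.543 2.843
v -4.273 -4.082 2.268
v -3.358 -2.914 1.764
v -4.223 -3.319 2.661
v -3.662 -2.865 1.492
v -4.528 -3.27 2.389
v -3.909 -3.002 1.192
v -4.774 -3.407 2.089
v -4.041 -3.294 0.934
v -4.906 -3.699 1.831
v -4.027 -3.674 0.775
v -4.892 -4.079 1.672
v -3.872 -4.055 0.754
v -4.737 -4.459 1.65
v -3.61 -4.349 0.873
v -4.475 -4.753 1.77
v -3.302 -4.489 1.107
v -4.167 -4.894 2.004
v -3.018 -4.444 1.402
v -3.883 -4.848 2.299
v -2.823 -4.223 1.689
v -3.688 -4.627 2.586
v -2.762 -3.877 1.904
v -3.627 -4.282 2.801
v -2.849 -3.486 1.997
v -3.714 -3.89 2.894
f 2 1 5
f 2 5 3
f 3 5 6
f 3 6 4
f 5 1 7
f 5 7 6
f 6 7 8
f 6 8 4
f 7 1 9
f 7 9 8
f 8 9 10
f 8 10 4
f 9 1 11
f 9 11 10
f 10 11 12
f 10 12 4
f 11 1 13
f 11 13 12
f 12 13 14
f 12 14 4
f 13 1 15
f 13 15 14
f 14 15 16
f 14 16 4
f 15 1 17
f 15 17 16
f 16 17 18
f 16 18 4
f 17 1 19
f 17 19 18
f 18 19 20
f 18 20 4
f 19 1 21
f 19 21 20
f 20 21 22
f 20 22 4
f 21 1 23
f 21 23 22
f 22 23 24
f 22 24 4
f 23 1 2
f 23 2 24
f 24 2 3
f 24 3 4
f 26 25 29
f 26 29 27
f 27 29 30
f 27 30 28
f 29 25 31
f 29 31 30
f 30 31 32
f 30 32 28
f 31 25 33
f 31 33 32
f 32 33 34
f 32 34 28
f 33 25 35
f 33 35 34
f 34 35 36
f 34 36 28
f 35 25 37
f 35 37 36
f 36 37 38
f 36 38 28
f 37 25 39
f 37 39 38
f 38 39 40
f 38 40 28
f 39 25 41
f 39 41 40
f 40 41 42
f 40 42 28
f 41 25 43
f 41 43 42
f 42 43 44
f 42 44 28
f 43 25 45
f 43 45 44
f 44 45 46
f 44 46 28
f 45 25 26
f 45 26 46
f 46 26 27
f 46 27 28
f 47 84 63
f 84 58 87
f 63 87 52
f 84 87 63
f 47 63 59
f 63 52 64
f 59 64 48
f 63 64 59
f 47 59 68
f 59 48 69
f 68 69 54
f 59 69 68
f 47 68 80
f 68 54 83
f 80 83 57
f 68 83 80
f 47 80 84
f 80 57 88
f 84 88 58
f 80 88 84
f 48 64 75
f 64 52 78
f 75 78 56
f 64 78 75
f 52 87 65
f 87 58 86
f 65 86 51
f 87 86 65
f 58 88 85
f 88 57 81
f 85 81 49
f 88 81 85
f 57 83 82
f 83 54 70
f 82 70 53
f 83 70 82
f 54 69 74
f 69 48 71
f 74 71 55
f 69 71 74
f 50 76 62
f 76 56 77
f 62 77 51
f 76 77 62
f 50 62 60
f 62 51 61
f 60 61 49
f 62 61 60
f 50 60 67
f 60 49 66
f 67 66 53
f 60 66 67
f 50 67 72
f 67 53 73
f 72 73 55
f 67 73 72
f 50 72 76
f 72 55 79
f 76 79 56
f 72 79 76
f 51 77 65
f 77 56 78
f 65 78 52
f 77 78 65
f 49 61 85
f 61 51 86
f 85 86 58
f 61 86 85
f 53 66 82
f 66 49 81
f 82 81 57
f 66 81 82
f 55 73 74
f 73 53 70
f 74 70 54
f 73 70 74
f 56 79 75
f 79 55 71
f 75 71 48
f 79 71 75
f 90 89 93
f 90 93 91
f 91 93 94
f 91 94 92
f 93 89 95
f 93 95 94
f 94 95 96
f 94 96 92
f 95 89 97
f 95 97 96
f 96 97 98
f 96 98 92
f 97 89 99
f 97 99 98
f 98 99 100
f 98 100 92
f 99 89 101
f 99 101 100
f 100 101 102
f 100 102 92
f 101 89 103
f 101 103 102
f 102 103 104
f 102 104 92
f 103 89 105
f 103 105 104
f 104 105 106
f 104 106 92
f 105 89 107
f 105 107 106
f 106 107 108
f 106 108 92
f 107 89 109
f 107 109 108
f 108 109 110
f 108 110 92
f 109 89 111
f 109 111 110
f 110 111 112
f 110 112 92
f 111 89 113
f 111 113 112
f 112 113 114
f 112 114 92
f 113 89 115
f 113 115 114
f 114 115 116
f 114 116 92
f 115 89 90
f 115 90 116
f 116 90 91
f 116 91 92



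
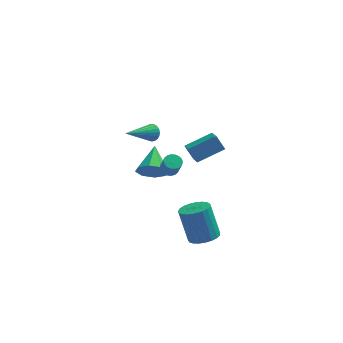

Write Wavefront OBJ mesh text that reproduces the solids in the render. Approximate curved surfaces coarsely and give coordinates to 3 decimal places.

v -0.801 -0.101 2.717
v -0.409 -0.219 3.142
v -2.179 -1.419 3.623
v -0.531 -0.028 3.236
v -0.699 0.151 3.241
v -0.884 0.286 3.155
v -1.056 0.354 2.993
v -1.183 0.343 2.783
v -1.245 0.256 2.563
v -1.229 0.107 2.369
v -1.14 -0.079 2.235
v -0.992 -0.268 2.184
v -0.811 -0.428 2.226
v -0.629 -0.532 2.353
v -0.476 -0.562 2.543
v -0.379 -0.511 2.763
v -0.356 -0.39 2.975
v 2.202 -4.149 -2.826
v 2.917 -4.6 -2.489
v 2.354 -4.021 -0.518
v 1.638 -3.571 -0.854
v 3.062 -4.255 -2.548
v 2.499 -3.677 -0.577
v 3.058 -3.893 -2.656
v 2.495 -3.314 -0.685
v 2.906 -3.574 -2.793
v 2.343 -2.996 -0.822
v 2.632 -3.355 -2.935
v 2.069 -2.777 -0.964
v 2.284 -3.274 -3.059
v 1.721 -2.695 -1.088
v 1.922 -3.343 -3.142
v 1.358 -2.765 -1.171
v 1.608 -3.552 -3.17
v 1.044 -2.974 -1.199
v 1.396 -3.865 -3.139
v 0.833 -3.286 -1.168
v 1.324 -4.226 -3.054
v 0.761 -3.648 -1.083
v 1.404 -4.574 -2.929
v 0.84 -3.996 -0.958
v 1.621 -4.849 -2.786
v 1.058 -4.271 -0.815
v 1.939 -5.003 -2.65
v 1.376 -4.424 -0.679
v 2.303 -5.009 -2.544
v 1.739 -4.43 -0.573
v 2.648 -4.866 -2.487
v 2.085 -4.288 -0.516
v -0.956 2.549 -2.771
v -0.165 2.785 -3.318
v -0.864 4.331 -1.869
v -0.816 2.986 -3.649
v -1.55 2.931 -3.465
v -1.935 2.652 -2.875
v -1.747 2.313 -2.224
v -1.095 2.112 -1.894
v -0.362 2.167 -2.077
v 0.023 2.446 -2.667
v 0.224 -1.959 1.151
v 0.555 -2.299 0.914
v 0.787 -2.741 1.872
v 0.456 -2.401 2.109
v 0.695 -2.116 0.965
v 0.927 -2.558 1.923
v 0.742 -1.902 1.052
v 0.973 -2.344 2.01
v 0.686 -1.699 1.159
v 0.918 -2.141 2.117
v 0.539 -1.548 1.265
v 0.77 -1.99 2.222
v 0.329 -1.478 1.347
v 0.561 -1.92 2.305
v 0.099 -1.504 1.391
v 0.331 -1.945 2.349
v -0.107 -1.619 1.388
v 0.125 -2.061 2.346
v -0.247 -1.802 1.337
v -0.015 -2.244 2.295
v -0.293 -2.016 1.25
v -0.062 -2.458 2.208
v -0.238 -2.219 1.143
v -0.006 -2.661 2.101
v -0.09 -2.37 1.038
v 0.141 -2.812 1.995
v 0.119 -2.44 0.955
v 0.351 -2.882 1.913
v 0.349 -2.415 0.911
v 0.581 -2.856 1.869
v 1.52 -1.391 1.566
v 1.764 -2.566 2.206
v 1.024 -1.052 2.378
v 1.268 -2.226 3.018
v 3.012 -0.734 2.202
v 3.256 -1.908 2.842
v 2.516 -0.394 3.014
v 2.76 -1.569 3.654
f 2 1 4
f 2 4 3
f 4 1 5
f 4 5 3
f 5 1 6
f 5 6 3
f 6 1 7
f 6 7 3
f 7 1 8
f 7 8 3
f 8 1 9
f 8 9 3
f 9 1 10
f 9 10 3
f 10 1 11
f 10 11 3
f 11 1 12
f 11 12 3
f 12 1 13
f 12 13 3
f 13 1 14
f 13 14 3
f 14 1 15
f 14 15 3
f 15 1 16
f 15 16 3
f 16 1 17
f 16 17 3
f 17 1 2
f 17 2 3
f 19 18 22
f 19 22 20
f 20 22 23
f 20 23 21
f 22 18 24
f 22 24 23
f 23 24 25
f 23 25 21
f 24 18 26
f 24 26 25
f 25 26 27
f 25 27 21
f 26 18 28
f 26 28 27
f 27 28 29
f 27 29 21
f 28 18 30
f 28 30 29
f 29 30 31
f 29 31 21
f 30 18 32
f 30 32 31
f 31 32 33
f 31 33 21
f 32 18 34
f 32 34 33
f 33 34 35
f 33 35 21
f 34 18 36
f 34 36 35
f 35 36 37
f 35 37 21
f 36 18 38
f 36 38 37
f 37 38 39
f 37 39 21
f 38 18 40
f 38 40 39
f 39 40 41
f 39 41 21
f 40 18 42
f 40 42 41
f 41 42 43
f 41 43 21
f 42 18 44
f 42 44 43
f 43 44 45
f 43 45 21
f 44 18 46
f 44 46 45
f 45 46 47
f 45 47 21
f 46 18 48
f 46 48 47
f 47 48 49
f 47 49 21
f 48 18 19
f 48 19 49
f 49 19 20
f 49 20 21
f 51 50 53
f 51 53 52
f 53 50 54
f 53 54 52
f 54 50 55
f 54 55 52
f 55 50 56
f 55 56 52
f 56 50 57
f 56 57 52
f 57 50 58
f 57 58 52
f 58 50 59
f 58 59 52
f 59 50 51
f 59 51 52
f 61 60 64
f 61 64 62
f 62 64 65
f 62 65 63
f 64 60 66
f 64 66 65
f 65 66 67
f 65 67 63
f 66 60 68
f 66 68 67
f 67 68 69
f 67 69 63
f 68 60 70
f 68 70 69
f 69 70 71
f 69 71 63
f 70 60 72
f 70 72 71
f 71 72 73
f 71 73 63
f 72 60 74
f 72 74 73
f 73 74 75
f 73 75 63
f 74 60 76
f 74 76 75
f 75 76 77
f 75 77 63
f 76 60 78
f 76 78 77
f 77 78 79
f 77 79 63
f 78 60 80
f 78 80 79
f 79 80 81
f 79 81 63
f 80 60 82
f 80 82 81
f 81 82 83
f 81 83 63
f 82 60 84
f 82 84 83
f 83 84 85
f 83 85 63
f 84 60 86
f 84 86 85
f 85 86 87
f 85 87 63
f 86 60 88
f 86 88 87
f 87 88 89
f 87 89 63
f 88 60 61
f 88 61 89
f 89 61 62
f 89 62 63
f 91 93 90
f 94 91 90
f 90 93 92
f 92 94 90
f 91 97 93
f 95 91 94
f 95 97 91
f 93 97 92
f 96 94 92
f 92 97 96
f 96 95 94
f 97 95 96



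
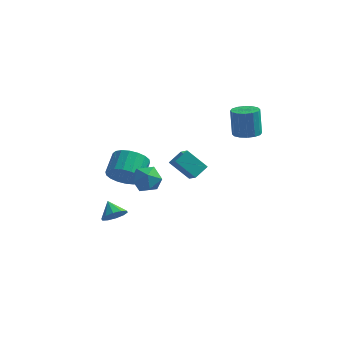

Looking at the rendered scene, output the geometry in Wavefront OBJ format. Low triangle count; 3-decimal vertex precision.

v -1.968 -2.249 1.823
v -1.271 -2.602 2.393
v -1.809 -3.478 0.867
v -1.112 -3.831 1.437
v -2.027 -3.811 1.748
v -2.126 -3.052 2.339
v -0.954 -3.028 0.921
v -1.053 -2.269 1.512
v -0.644 -3.084 1.835
v -1.308 -3.568 2.347
v -1.772 -2.512 0.913
v -2.436 -2.996 1.425
v 2.305 3.329 2.139
v 2.925 2.78 2.332
v 2.695 3.123 4.053
v 2.075 3.671 3.861
v 3.128 3.168 2.281
v 2.897 3.51 4.003
v 3.109 3.598 2.193
v 2.879 3.941 3.914
v 2.876 3.957 2.091
v 2.646 4.3 3.812
v 2.489 4.147 2.001
v 2.259 4.49 3.722
v 2.053 4.118 1.949
v 1.823 4.46 3.67
v 1.685 3.877 1.947
v 1.455 4.22 3.668
v 1.483 3.49 1.997
v 1.252 3.832 3.719
v 1.501 3.059 2.086
v 1.271 3.402 3.807
v 1.734 2.7 2.188
v 1.504 3.043 3.909
v 2.121 2.51 2.278
v 1.891 2.853 3.999
v 2.557 2.54 2.33
v 2.327 2.882 4.051
v -2.278 3.039 -1.094
v -1.636 2.232 -0.335
v -1.817 3.869 -0.601
v -1.175 3.063 0.157
v -1.025 2.997 -2.197
v -0.383 2.191 -1.439
v -0.564 3.828 -1.705
v 0.078 3.021 -0.946
v -3.001 -4.24 -0.905
v -2.546 -4.422 -0.298
v -3.619 -3.62 -0.255
v -2.366 -4.026 -0.506
v -2.429 -3.711 -0.865
v -2.71 -3.599 -1.24
v -3.103 -3.731 -1.487
v -3.456 -4.058 -1.511
v -3.636 -4.454 -1.304
v -3.573 -4.769 -0.944
v -3.292 -4.881 -0.569
v -2.9 -4.749 -0.323
v -3.587 -0.996 0.036
v -3.21 -0.489 -0.864
v -3.235 0.823 -0.137
v -3.613 0.316 0.764
v -3.696 -0.466 -0.922
v -3.721 0.845 -0.194
v -4.16 -0.548 -0.79
v -4.185 0.763 -0.062
v -4.511 -0.719 -0.494
v -4.536 0.592 0.234
v -4.679 -0.945 -0.093
v -4.704 0.367 0.634
v -4.63 -1.18 0.333
v -4.655 0.131 1.061
v -4.376 -1.38 0.701
v -4.401 -0.068 1.428
v -3.965 -1.503 0.937
v -3.99 -0.191 1.664
v -3.479 -1.525 0.994
v -3.504 -0.214 1.722
v -3.015 -1.443 0.862
v -3.04 -0.132 1.59
v -2.664 -1.272 0.566
v -2.689 0.039 1.294
v -2.496 -1.047 0.166
v -2.521 0.265 0.893
v -2.545 -0.811 -0.261
v -2.57 0.5 0.467
v -2.799 -0.612 -0.628
v -2.824 0.7 0.099
f 1 12 6
f 1 6 2
f 1 2 8
f 1 8 11
f 1 11 12
f 2 6 10
f 6 12 5
f 12 11 3
f 11 8 7
f 8 2 9
f 4 10 5
f 4 5 3
f 4 3 7
f 4 7 9
f 4 9 10
f 5 10 6
f 3 5 12
f 7 3 11
f 9 7 8
f 10 9 2
f 14 13 17
f 14 17 15
f 15 17 18
f 15 18 16
f 17 13 19
f 17 19 18
f 18 19 20
f 18 20 16
f 19 13 21
f 19 21 20
f 20 21 22
f 20 22 16
f 21 13 23
f 21 23 22
f 22 23 24
f 22 24 16
f 23 13 25
f 23 25 24
f 24 25 26
f 24 26 16
f 25 13 27
f 25 27 26
f 26 27 28
f 26 28 16
f 27 13 29
f 27 29 28
f 28 29 30
f 28 30 16
f 29 13 31
f 29 31 30
f 30 31 32
f 30 32 16
f 31 13 33
f 31 33 32
f 32 33 34
f 32 34 16
f 33 13 35
f 33 35 34
f 34 35 36
f 34 36 16
f 35 13 37
f 35 37 36
f 36 37 38
f 36 38 16
f 37 13 14
f 37 14 38
f 38 14 15
f 38 15 16
f 40 42 39
f 43 40 39
f 39 42 41
f 41 43 39
f 40 46 42
f 44 40 43
f 44 46 40
f 42 46 41
f 45 43 41
f 41 46 45
f 45 44 43
f 46 44 45
f 48 47 50
f 48 50 49
f 50 47 51
f 50 51 49
f 51 47 52
f 51 52 49
f 52 47 53
f 52 53 49
f 53 47 54
f 53 54 49
f 54 47 55
f 54 55 49
f 55 47 56
f 55 56 49
f 56 47 57
f 56 57 49
f 57 47 58
f 57 58 49
f 58 47 48
f 58 48 49
f 60 59 63
f 60 63 61
f 61 63 64
f 61 64 62
f 63 59 65
f 63 65 64
f 64 65 66
f 64 66 62
f 65 59 67
f 65 67 66
f 66 67 68
f 66 68 62
f 67 59 69
f 67 69 68
f 68 69 70
f 68 70 62
f 69 59 71
f 69 71 70
f 70 71 72
f 70 72 62
f 71 59 73
f 71 73 72
f 72 73 74
f 72 74 62
f 73 59 75
f 73 75 74
f 74 75 76
f 74 76 62
f 75 59 77
f 75 77 76
f 76 77 78
f 76 78 62
f 77 59 79
f 77 79 78
f 78 79 80
f 78 80 62
f 79 59 81
f 79 81 80
f 80 81 82
f 80 82 62
f 81 59 83
f 81 83 82
f 82 83 84
f 82 84 62
f 83 59 85
f 83 85 84
f 84 85 86
f 84 86 62
f 85 59 87
f 85 87 86
f 86 87 88
f 86 88 62
f 87 59 60
f 87 60 88
f 88 60 61
f 88 61 62



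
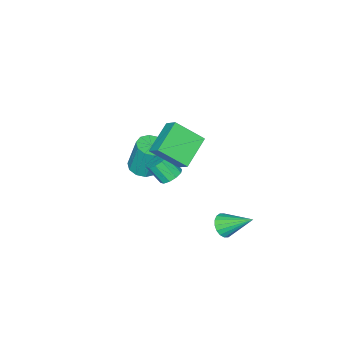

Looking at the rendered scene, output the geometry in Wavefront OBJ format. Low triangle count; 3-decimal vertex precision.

v -2.247 2.021 -3.691
v -1.566 2.312 -3.814
v -2.693 3.539 -2.569
v -1.748 2.442 -4.062
v -2.029 2.488 -4.236
v -2.353 2.442 -4.303
v -2.655 2.313 -4.248
v -2.877 2.126 -4.084
v -2.974 1.918 -3.841
v -2.927 1.73 -3.569
v -2.745 1.6 -3.321
v -2.464 1.554 -3.146
v -2.14 1.6 -3.08
v -1.838 1.729 -3.134
v -1.616 1.917 -3.299
v -1.519 2.125 -3.542
v -2.106 -1.445 -1.592
v -1.429 -1.37 -1.704
v -1.177 -2.141 -0.701
v -1.854 -2.215 -0.588
v -1.553 -1.062 -1.436
v -1.301 -1.833 -0.433
v -1.888 -0.9 -1.228
v -1.636 -1.671 -0.225
v -2.306 -0.946 -1.158
v -2.054 -1.717 -0.155
v -2.648 -1.183 -1.254
v -2.396 -1.954 -0.251
v -2.783 -1.519 -1.479
v -2.531 -2.29 -0.476
v -2.659 -1.827 -1.747
v -2.407 -2.598 -0.744
v -2.324 -1.989 -1.955
v -2.072 -2.76 -0.952
v -1.906 -1.943 -2.025
v -1.654 -2.714 -1.022
v -1.564 -1.706 -1.929
v -1.312 -2.477 -0.926
v -2.969 -4.195 -3.004
v -2.488 -4.865 -2.801
v -2.61 -4.336 -0.772
v -3.091 -3.665 -0.976
v -2.169 -4.457 -2.888
v -2.291 -3.928 -0.859
v -2.156 -3.948 -3.02
v -2.278 -3.419 -0.991
v -2.453 -3.534 -3.146
v -2.575 -3.005 -1.117
v -2.948 -3.372 -3.218
v -3.07 -2.843 -1.189
v -3.45 -3.524 -3.208
v -3.572 -2.995 -1.179
v -3.769 -3.932 -3.121
v -3.891 -3.403 -1.092
v -3.782 -4.441 -2.989
v -3.904 -3.912 -0.96
v -3.485 -4.855 -2.863
v -3.607 -4.326 -0.834
v -2.99 -5.017 -2.791
v -3.112 -4.488 -0.762
v -2.194 0.123 2.252
v -1.989 0.89 2.892
v -0.512 0.437 1.337
v -0.307 1.204 1.978
v -1.333 -1.084 3.422
v -1.128 -0.317 4.063
v 0.349 -0.77 2.508
v 0.554 -0.003 3.148
f 2 1 4
f 2 4 3
f 4 1 5
f 4 5 3
f 5 1 6
f 5 6 3
f 6 1 7
f 6 7 3
f 7 1 8
f 7 8 3
f 8 1 9
f 8 9 3
f 9 1 10
f 9 10 3
f 10 1 11
f 10 11 3
f 11 1 12
f 11 12 3
f 12 1 13
f 12 13 3
f 13 1 14
f 13 14 3
f 14 1 15
f 14 15 3
f 15 1 16
f 15 16 3
f 16 1 2
f 16 2 3
f 18 17 21
f 18 21 19
f 19 21 22
f 19 22 20
f 21 17 23
f 21 23 22
f 22 23 24
f 22 24 20
f 23 17 25
f 23 25 24
f 24 25 26
f 24 26 20
f 25 17 27
f 25 27 26
f 26 27 28
f 26 28 20
f 27 17 29
f 27 29 28
f 28 29 30
f 28 30 20
f 29 17 31
f 29 31 30
f 30 31 32
f 30 32 20
f 31 17 33
f 31 33 32
f 32 33 34
f 32 34 20
f 33 17 35
f 33 35 34
f 34 35 36
f 34 36 20
f 35 17 37
f 35 37 36
f 36 37 38
f 36 38 20
f 37 17 18
f 37 18 38
f 38 18 19
f 38 19 20
f 40 39 43
f 40 43 41
f 41 43 44
f 41 44 42
f 43 39 45
f 43 45 44
f 44 45 46
f 44 46 42
f 45 39 47
f 45 47 46
f 46 47 48
f 46 48 42
f 47 39 49
f 47 49 48
f 48 49 50
f 48 50 42
f 49 39 51
f 49 51 50
f 50 51 52
f 50 52 42
f 51 39 53
f 51 53 52
f 52 53 54
f 52 54 42
f 53 39 55
f 53 55 54
f 54 55 56
f 54 56 42
f 55 39 57
f 55 57 56
f 56 57 58
f 56 58 42
f 57 39 59
f 57 59 58
f 58 59 60
f 58 60 42
f 59 39 40
f 59 40 60
f 60 40 41
f 60 41 42
f 62 64 61
f 65 62 61
f 61 64 63
f 63 65 61
f 62 68 64
f 66 62 65
f 66 68 62
f 64 68 63
f 67 65 63
f 63 68 67
f 67 66 65
f 68 66 67



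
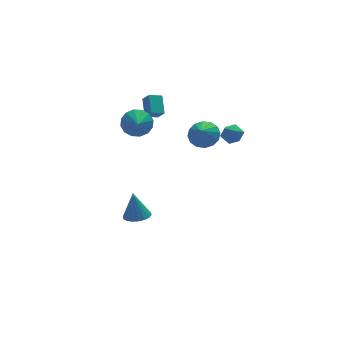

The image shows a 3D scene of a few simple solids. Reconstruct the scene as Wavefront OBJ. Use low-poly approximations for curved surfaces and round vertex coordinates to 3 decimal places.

v -1.403 2.282 3.318
v -0.957 1.731 2.7
v -1.657 1.398 3.922
v -0.618 1.855 3.025
v -0.488 2.094 3.429
v -0.604 2.383 3.803
v -0.933 2.644 4.048
v -1.389 2.809 4.096
v -1.848 2.832 3.937
v -2.187 2.708 3.611
v -2.317 2.47 3.207
v -2.201 2.181 2.833
v -1.872 1.919 2.589
v -1.417 1.755 2.54
v -1.491 2.207 -4.821
v -0.724 2.546 -4.874
v -1.569 2.653 -3.099
v -0.948 2.833 -4.958
v -1.279 2.997 -5.015
v -1.653 3.004 -5.034
v -1.994 2.853 -5.01
v -2.236 2.574 -4.949
v -2.33 2.223 -4.863
v -2.258 1.869 -4.768
v -2.034 1.581 -4.684
v -1.703 1.418 -4.626
v -1.329 1.411 -4.608
v -0.988 1.562 -4.631
v -0.746 1.841 -4.692
v -0.652 2.192 -4.779
v 3.018 -1.327 4.485
v 3.367 -1.779 4.055
v 2.113 -1.341 3.765
v 2.462 -1.793 3.335
v 2.237 -2.012 3.977
v 2.796 -2.004 4.422
v 2.684 -1.116 3.398
v 3.243 -1.108 3.843
v 3.16 -1.649 3.383
v 2.884 -2.203 3.741
v 2.596 -0.917 4.079
v 2.32 -1.471 4.437
v -0.248 3.021 3.371
v 0.025 4.062 4.117
v -0.459 3.53 2.737
v -0.186 4.571 3.483
v 0.546 3.009 3.097
v 0.819 4.05 3.843
v 0.335 3.518 2.463
v 0.608 4.559 3.209
v 1.698 -0.04 3.081
v 2.518 -0.034 3.52
v 1.222 -0.62 3.979
v 2.297 0.369 3.663
v 1.916 0.662 3.651
v 1.476 0.768 3.486
v 1.096 0.657 3.212
v 0.877 0.359 2.904
v 0.878 -0.045 2.643
v 1.099 -0.448 2.499
v 1.48 -0.742 2.512
v 1.92 -0.847 2.677
v 2.3 -0.736 2.95
v 2.519 -0.438 3.259
f 2 1 4
f 2 4 3
f 4 1 5
f 4 5 3
f 5 1 6
f 5 6 3
f 6 1 7
f 6 7 3
f 7 1 8
f 7 8 3
f 8 1 9
f 8 9 3
f 9 1 10
f 9 10 3
f 10 1 11
f 10 11 3
f 11 1 12
f 11 12 3
f 12 1 13
f 12 13 3
f 13 1 14
f 13 14 3
f 14 1 2
f 14 2 3
f 16 15 18
f 16 18 17
f 18 15 19
f 18 19 17
f 19 15 20
f 19 20 17
f 20 15 21
f 20 21 17
f 21 15 22
f 21 22 17
f 22 15 23
f 22 23 17
f 23 15 24
f 23 24 17
f 24 15 25
f 24 25 17
f 25 15 26
f 25 26 17
f 26 15 27
f 26 27 17
f 27 15 28
f 27 28 17
f 28 15 29
f 28 29 17
f 29 15 30
f 29 30 17
f 30 15 16
f 30 16 17
f 31 42 36
f 31 36 32
f 31 32 38
f 31 38 41
f 31 41 42
f 32 36 40
f 36 42 35
f 42 41 33
f 41 38 37
f 38 32 39
f 34 40 35
f 34 35 33
f 34 33 37
f 34 37 39
f 34 39 40
f 35 40 36
f 33 35 42
f 37 33 41
f 39 37 38
f 40 39 32
f 44 46 43
f 47 44 43
f 43 46 45
f 45 47 43
f 44 50 46
f 48 44 47
f 48 50 44
f 46 50 45
f 49 47 45
f 45 50 49
f 49 48 47
f 50 48 49
f 52 51 54
f 52 54 53
f 54 51 55
f 54 55 53
f 55 51 56
f 55 56 53
f 56 51 57
f 56 57 53
f 57 51 58
f 57 58 53
f 58 51 59
f 58 59 53
f 59 51 60
f 59 60 53
f 60 51 61
f 60 61 53
f 61 51 62
f 61 62 53
f 62 51 63
f 62 63 53
f 63 51 64
f 63 64 53
f 64 51 52
f 64 52 53



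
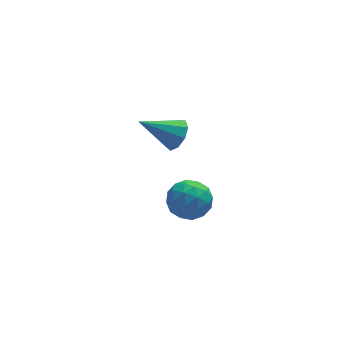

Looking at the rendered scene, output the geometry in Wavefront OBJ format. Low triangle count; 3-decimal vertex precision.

v -0.734 3.295 -3.616
v 0.089 3.996 -3.676
v 0.371 2.044 -3.084
v 1.194 2.745 -3.144
v 0.434 2.866 -2.382
v -0.25 3.639 -2.711
v 0.71 2.401 -4.049
v 0.026 3.174 -4.378
v 0.981 3.444 -3.943
v 0.81 3.731 -2.913
v -0.35 2.309 -3.847
v -0.521 2.596 -2.817
v -0.42 3.755 -3.693
v 0.88 2.285 -3.067
v 0.433 2.355 -2.62
v 0.916 2.768 -2.655
v -0.619 3.546 -3.126
v -0.135 3.958 -3.161
v 0.068 3.293 -2.4
v 0.595 2.082 -3.599
v 1.079 2.494 -3.634
v -0.456 3.272 -4.105
v 0.027 3.685 -4.14
v 0.392 2.747 -4.36
v 0.588 3.843 -3.885
v 1.238 3.108 -3.572
v 0.953 2.905 -4.104
v 0.552 3.36 -4.298
v 0.488 4.012 -3.279
v 1.138 3.277 -2.967
v 0.691 3.347 -2.519
v 0.289 3.802 -2.712
v 1.013 3.687 -3.437
v -0.678 2.763 -3.793
v -0.028 2.028 -3.481
v 0.171 2.238 -4.048
v -0.231 2.693 -4.241
v -0.778 2.932 -3.188
v -0.128 2.197 -2.875
v -0.092 2.68 -2.462
v -0.493 3.135 -2.656
v -0.553 2.353 -3.323
v -0.429 2.644 1.642
v -0.004 2.382 2.292
v -2.011 2.796 2.738
v 0.025 2.941 2.256
v -0.159 3.361 1.933
v -0.469 3.445 1.473
v -0.761 3.154 1.093
v -0.897 2.624 0.969
v -0.815 2.104 1.16
v -0.552 1.836 1.577
v -0.232 1.946 2.024
f 1 38 17
f 38 12 41
f 17 41 6
f 38 41 17
f 1 17 13
f 17 6 18
f 13 18 2
f 17 18 13
f 1 13 22
f 13 2 23
f 22 23 8
f 13 23 22
f 1 22 34
f 22 8 37
f 34 37 11
f 22 37 34
f 1 34 38
f 34 11 42
f 38 42 12
f 34 42 38
f 2 18 29
f 18 6 32
f 29 32 10
f 18 32 29
f 6 41 19
f 41 12 40
f 19 40 5
f 41 40 19
f 12 42 39
f 42 11 35
f 39 35 3
f 42 35 39
f 11 37 36
f 37 8 24
f 36 24 7
f 37 24 36
f 8 23 28
f 23 2 25
f 28 25 9
f 23 25 28
f 4 30 16
f 30 10 31
f 16 31 5
f 30 31 16
f 4 16 14
f 16 5 15
f 14 15 3
f 16 15 14
f 4 14 21
f 14 3 20
f 21 20 7
f 14 20 21
f 4 21 26
f 21 7 27
f 26 27 9
f 21 27 26
f 4 26 30
f 26 9 33
f 30 33 10
f 26 33 30
f 5 31 19
f 31 10 32
f 19 32 6
f 31 32 19
f 3 15 39
f 15 5 40
f 39 40 12
f 15 40 39
f 7 20 36
f 20 3 35
f 36 35 11
f 20 35 36
f 9 27 28
f 27 7 24
f 28 24 8
f 27 24 28
f 10 33 29
f 33 9 25
f 29 25 2
f 33 25 29
f 44 43 46
f 44 46 45
f 46 43 47
f 46 47 45
f 47 43 48
f 47 48 45
f 48 43 49
f 48 49 45
f 49 43 50
f 49 50 45
f 50 43 51
f 50 51 45
f 51 43 52
f 51 52 45
f 52 43 53
f 52 53 45
f 53 43 44
f 53 44 45



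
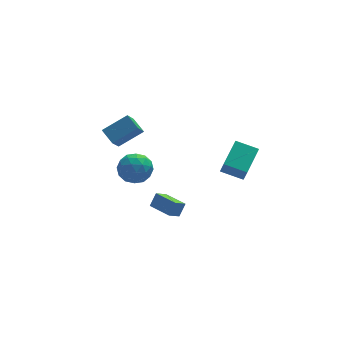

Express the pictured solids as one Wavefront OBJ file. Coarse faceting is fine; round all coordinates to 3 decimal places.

v -2.215 1.231 2.253
v -2.618 2.145 2.802
v -3.794 1.084 1.339
v -4.197 1.998 1.888
v -1.623 2.202 1.072
v -2.026 3.116 1.621
v -3.202 2.055 0.158
v -3.605 2.969 0.707
v -2.266 4.648 -3.782
v -1.121 4.4 -3.905
v -2.559 2.92 -3.035
v -1.414 2.672 -3.158
v -1.762 3.473 -2.368
v -1.58 4.542 -2.83
v -2.1 2.778 -4.11
v -1.918 3.847 -4.572
v -1.018 3.245 -4.108
v -0.809 3.674 -3.032
v -2.871 3.646 -3.908
v -2.662 4.075 -2.832
v -1.668 4.676 -3.909
v -2.012 2.644 -3.031
v -2.217 3.115 -2.567
v -1.544 2.97 -2.639
v -1.938 4.759 -3.277
v -1.265 4.613 -3.349
v -1.641 4.069 -2.446
v -2.415 2.707 -3.591
v -1.742 2.561 -3.663
v -2.136 4.35 -4.301
v -1.463 4.205 -4.373
v -2.039 3.251 -4.494
v -0.934 3.851 -4.101
v -1.107 2.835 -3.662
v -1.51 2.898 -4.221
v -1.403 3.526 -4.493
v -0.812 4.104 -3.468
v -0.984 3.088 -3.029
v -1.188 3.559 -2.565
v -1.082 4.187 -2.836
v -0.751 3.425 -3.587
v -2.696 4.232 -3.911
v -2.868 3.216 -3.472
v -2.598 3.133 -4.104
v -2.492 3.761 -4.375
v -2.573 4.485 -3.278
v -2.746 3.469 -2.839
v -2.277 3.794 -2.447
v -2.17 4.422 -2.719
v -2.929 3.895 -3.353
v 1.316 -3.771 1.578
v 1.344 -4.34 2.656
v 2.428 -2.364 2.291
v 2.455 -2.933 3.37
v 2.485 -4.487 1.17
v 2.512 -5.056 2.249
v 3.596 -3.08 1.884
v 3.624 -3.649 2.962
v -1.73 -4.011 -1.509
v -1.285 -3.706 -0.739
v -2.511 -2.663 -1.592
v -2.066 -2.358 -0.822
v -1.034 -3.642 -2.058
v -0.589 -3.337 -1.288
v -1.815 -2.294 -2.141
v -1.37 -1.989 -1.371
f 2 4 1
f 5 2 1
f 1 4 3
f 3 5 1
f 2 8 4
f 6 2 5
f 6 8 2
f 4 8 3
f 7 5 3
f 3 8 7
f 7 6 5
f 8 6 7
f 9 46 25
f 46 20 49
f 25 49 14
f 46 49 25
f 9 25 21
f 25 14 26
f 21 26 10
f 25 26 21
f 9 21 30
f 21 10 31
f 30 31 16
f 21 31 30
f 9 30 42
f 30 16 45
f 42 45 19
f 30 45 42
f 9 42 46
f 42 19 50
f 46 50 20
f 42 50 46
f 10 26 37
f 26 14 40
f 37 40 18
f 26 40 37
f 14 49 27
f 49 20 48
f 27 48 13
f 49 48 27
f 20 50 47
f 50 19 43
f 47 43 11
f 50 43 47
f 19 45 44
f 45 16 32
f 44 32 15
f 45 32 44
f 16 31 36
f 31 10 33
f 36 33 17
f 31 33 36
f 12 38 24
f 38 18 39
f 24 39 13
f 38 39 24
f 12 24 22
f 24 13 23
f 22 23 11
f 24 23 22
f 12 22 29
f 22 11 28
f 29 28 15
f 22 28 29
f 12 29 34
f 29 15 35
f 34 35 17
f 29 35 34
f 12 34 38
f 34 17 41
f 38 41 18
f 34 41 38
f 13 39 27
f 39 18 40
f 27 40 14
f 39 40 27
f 11 23 47
f 23 13 48
f 47 48 20
f 23 48 47
f 15 28 44
f 28 11 43
f 44 43 19
f 28 43 44
f 17 35 36
f 35 15 32
f 36 32 16
f 35 32 36
f 18 41 37
f 41 17 33
f 37 33 10
f 41 33 37
f 52 54 51
f 55 52 51
f 51 54 53
f 53 55 51
f 52 58 54
f 56 52 55
f 56 58 52
f 54 58 53
f 57 55 53
f 53 58 57
f 57 56 55
f 58 56 57
f 60 62 59
f 63 60 59
f 59 62 61
f 61 63 59
f 60 66 62
f 64 60 63
f 64 66 60
f 62 66 61
f 65 63 61
f 61 66 65
f 65 64 63
f 66 64 65



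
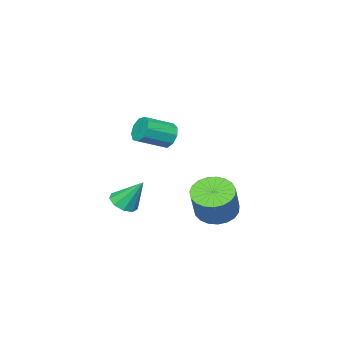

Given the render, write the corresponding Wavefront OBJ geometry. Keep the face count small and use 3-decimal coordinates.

v -0.705 -3.266 -0.125
v -0.137 -3.17 -0.056
v -0.955 -2.554 0.945
v -0.296 -2.886 -0.282
v -0.646 -2.779 -0.435
v -1.023 -2.901 -0.443
v -1.252 -3.193 -0.302
v -1.224 -3.519 -0.079
v -0.953 -3.727 0.123
v -0.566 -3.72 0.209
v -0.244 -3.5 0.138
v -1.005 -1.39 3.423
v -0.722 -1.209 2.987
v 0.247 -1.63 3.441
v -0.035 -1.81 3.877
v -0.731 -0.943 3.253
v 0.238 -1.364 3.707
v -0.869 -0.887 3.599
v 0.1 -1.307 4.053
v -1.069 -1.065 3.862
v -0.1 -1.486 4.316
v -1.24 -1.395 3.92
v -0.271 -1.816 4.374
v -1.3 -1.723 3.745
v -0.331 -2.144 4.199
v -1.222 -1.895 3.42
v -0.253 -2.315 3.874
v -1.042 -1.83 3.096
v -0.073 -2.251 3.55
v -0.845 -1.559 2.925
v 0.124 -1.98 3.379
v -3.777 -1.687 -0.945
v -3.139 -1.505 -1.409
v -2.404 -1.05 -0.219
v -3.043 -1.233 0.245
v -3.312 -1.217 -1.412
v -2.578 -0.762 -0.223
v -3.566 -1.009 -1.334
v -2.832 -0.555 -0.145
v -3.857 -0.919 -1.189
v -3.122 -0.465 0
v -4.133 -0.962 -1.002
v -3.399 -0.507 0.187
v -4.348 -1.13 -0.805
v -3.614 -0.676 0.384
v -4.465 -1.395 -0.632
v -3.73 -0.94 0.557
v -4.462 -1.71 -0.513
v -3.728 -1.255 0.676
v -4.341 -2.021 -0.469
v -3.607 -1.566 0.721
v -4.123 -2.275 -0.507
v -3.388 -1.82 0.683
v -3.845 -2.427 -0.62
v -3.11 -1.972 0.569
v -3.555 -2.451 -0.79
v -2.82 -1.996 0.399
v -3.303 -2.343 -0.987
v -2.569 -1.888 0.202
v -3.134 -2.122 -1.176
v -2.399 -1.667 0.013
v -3.076 -1.825 -1.325
v -2.341 -1.371 -0.136
f 2 1 4
f 2 4 3
f 4 1 5
f 4 5 3
f 5 1 6
f 5 6 3
f 6 1 7
f 6 7 3
f 7 1 8
f 7 8 3
f 8 1 9
f 8 9 3
f 9 1 10
f 9 10 3
f 10 1 11
f 10 11 3
f 11 1 2
f 11 2 3
f 13 12 16
f 13 16 14
f 14 16 17
f 14 17 15
f 16 12 18
f 16 18 17
f 17 18 19
f 17 19 15
f 18 12 20
f 18 20 19
f 19 20 21
f 19 21 15
f 20 12 22
f 20 22 21
f 21 22 23
f 21 23 15
f 22 12 24
f 22 24 23
f 23 24 25
f 23 25 15
f 24 12 26
f 24 26 25
f 25 26 27
f 25 27 15
f 26 12 28
f 26 28 27
f 27 28 29
f 27 29 15
f 28 12 30
f 28 30 29
f 29 30 31
f 29 31 15
f 30 12 13
f 30 13 31
f 31 13 14
f 31 14 15
f 33 32 36
f 33 36 34
f 34 36 37
f 34 37 35
f 36 32 38
f 36 38 37
f 37 38 39
f 37 39 35
f 38 32 40
f 38 40 39
f 39 40 41
f 39 41 35
f 40 32 42
f 40 42 41
f 41 42 43
f 41 43 35
f 42 32 44
f 42 44 43
f 43 44 45
f 43 45 35
f 44 32 46
f 44 46 45
f 45 46 47
f 45 47 35
f 46 32 48
f 46 48 47
f 47 48 49
f 47 49 35
f 48 32 50
f 48 50 49
f 49 50 51
f 49 51 35
f 50 32 52
f 50 52 51
f 51 52 53
f 51 53 35
f 52 32 54
f 52 54 53
f 53 54 55
f 53 55 35
f 54 32 56
f 54 56 55
f 55 56 57
f 55 57 35
f 56 32 58
f 56 58 57
f 57 58 59
f 57 59 35
f 58 32 60
f 58 60 59
f 59 60 61
f 59 61 35
f 60 32 62
f 60 62 61
f 61 62 63
f 61 63 35
f 62 32 33
f 62 33 63
f 63 33 34
f 63 34 35



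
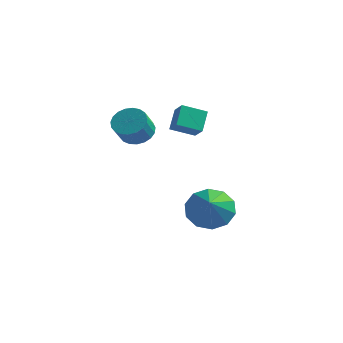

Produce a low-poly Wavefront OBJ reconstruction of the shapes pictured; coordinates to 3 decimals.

v 1.231 0.534 -0.031
v 1.868 0.863 0.189
v 1.946 0.175 0.991
v 1.309 -0.154 0.771
v 1.653 1.024 0.348
v 1.732 0.336 1.15
v 1.366 1.101 0.442
v 1.444 0.412 1.244
v 1.055 1.079 0.453
v 1.133 0.391 1.256
v 0.774 0.963 0.381
v 0.853 0.275 1.184
v 0.573 0.773 0.238
v 0.651 0.085 1.04
v 0.485 0.542 0.048
v 0.563 -0.147 0.85
v 0.526 0.309 -0.156
v 0.605 -0.379 0.647
v 0.689 0.115 -0.338
v 0.768 -0.573 0.465
v 0.946 -0.006 -0.467
v 1.024 -0.694 0.336
v 1.252 -0.034 -0.52
v 1.33 -0.722 0.282
v 1.554 0.036 -0.49
v 1.633 -0.652 0.313
v 1.801 0.193 -0.38
v 1.879 -0.495 0.423
v 1.948 0.408 -0.209
v 2.027 -0.28 0.593
v 1.972 0.645 -0.008
v 2.05 -0.043 0.794
v 3.516 2.303 -4.495
v 4.459 2.698 -4.682
v 4.364 0.837 -3.305
v 4.224 2.986 -4.158
v 3.718 3.014 -3.763
v 3.134 2.77 -3.647
v 2.697 2.348 -3.855
v 2.572 1.908 -4.307
v 2.807 1.62 -4.831
v 3.313 1.592 -5.227
v 3.897 1.836 -5.342
v 4.334 2.258 -5.134
v 1.691 2.163 -0.413
v 1.483 2.9 0.349
v 2.492 2.812 -0.823
v 2.284 3.549 -0.062
v 2.256 1.791 0.102
v 2.048 2.528 0.863
v 3.057 2.44 -0.309
v 2.849 3.177 0.453
f 2 1 5
f 2 5 3
f 3 5 6
f 3 6 4
f 5 1 7
f 5 7 6
f 6 7 8
f 6 8 4
f 7 1 9
f 7 9 8
f 8 9 10
f 8 10 4
f 9 1 11
f 9 11 10
f 10 11 12
f 10 12 4
f 11 1 13
f 11 13 12
f 12 13 14
f 12 14 4
f 13 1 15
f 13 15 14
f 14 15 16
f 14 16 4
f 15 1 17
f 15 17 16
f 16 17 18
f 16 18 4
f 17 1 19
f 17 19 18
f 18 19 20
f 18 20 4
f 19 1 21
f 19 21 20
f 20 21 22
f 20 22 4
f 21 1 23
f 21 23 22
f 22 23 24
f 22 24 4
f 23 1 25
f 23 25 24
f 24 25 26
f 24 26 4
f 25 1 27
f 25 27 26
f 26 27 28
f 26 28 4
f 27 1 29
f 27 29 28
f 28 29 30
f 28 30 4
f 29 1 31
f 29 31 30
f 30 31 32
f 30 32 4
f 31 1 2
f 31 2 32
f 32 2 3
f 32 3 4
f 34 33 36
f 34 36 35
f 36 33 37
f 36 37 35
f 37 33 38
f 37 38 35
f 38 33 39
f 38 39 35
f 39 33 40
f 39 40 35
f 40 33 41
f 40 41 35
f 41 33 42
f 41 42 35
f 42 33 43
f 42 43 35
f 43 33 44
f 43 44 35
f 44 33 34
f 44 34 35
f 46 48 45
f 49 46 45
f 45 48 47
f 47 49 45
f 46 52 48
f 50 46 49
f 50 52 46
f 48 52 47
f 51 49 47
f 47 52 51
f 51 50 49
f 52 50 51



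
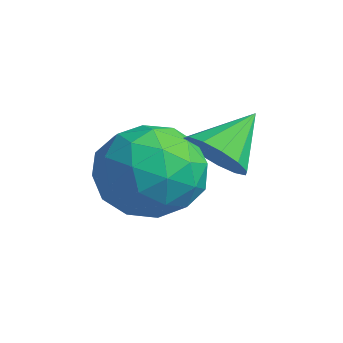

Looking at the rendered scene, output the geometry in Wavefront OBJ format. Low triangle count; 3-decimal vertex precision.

v -2.519 -1.372 -1.178
v -1.846 -2.183 -1.793
v -3.634 -2.837 -0.467
v -2.961 -3.648 -1.082
v -2.48 -3.048 -0.136
v -1.79 -2.142 -0.575
v -3.69 -2.878 -1.685
v -3 -1.972 -2.124
v -2.57 -3.113 -2.106
v -1.822 -3.218 -1.148
v -3.658 -1.802 -1.112
v -2.91 -1.907 -0.154
v -2.084 -1.649 -1.548
v -3.396 -3.371 -0.712
v -3.113 -3.018 -0.156
v -2.717 -3.495 -0.517
v -2.052 -1.625 -0.832
v -1.656 -2.102 -1.193
v -2.029 -2.61 -0.219
v -3.824 -2.918 -1.067
v -3.428 -3.395 -1.428
v -2.763 -1.525 -1.743
v -2.367 -2.002 -2.104
v -3.451 -2.41 -2.041
v -2.114 -2.672 -2.093
v -2.77 -3.533 -1.675
v -3.198 -3.081 -2.03
v -2.793 -2.549 -2.288
v -1.675 -2.734 -1.53
v -2.33 -3.595 -1.112
v -2.047 -3.242 -0.556
v -1.642 -2.71 -0.814
v -2.1 -3.281 -1.714
v -3.15 -1.425 -1.148
v -3.805 -2.286 -0.73
v -3.838 -2.31 -1.446
v -3.433 -1.778 -1.704
v -2.71 -1.487 -0.585
v -3.366 -2.348 -0.167
v -2.687 -2.471 0.028
v -2.282 -1.939 -0.23
v -3.38 -1.739 -0.546
v -2.11 -1.428 -0.694
v -1.84 -1.846 -0.107
v -2.35 -0.392 0.154
v -1.5 -1.633 -0.272
v -1.354 -1.354 -0.57
v -1.448 -1.099 -0.908
v -1.752 -0.948 -1.178
v -2.17 -0.949 -1.295
v -2.569 -1.103 -1.22
v -2.822 -1.359 -0.979
v -2.85 -1.637 -0.647
v -2.642 -1.849 -0.33
v -2.266 -1.927 -0.129
f 1 38 17
f 38 12 41
f 17 41 6
f 38 41 17
f 1 17 13
f 17 6 18
f 13 18 2
f 17 18 13
f 1 13 22
f 13 2 23
f 22 23 8
f 13 23 22
f 1 22 34
f 22 8 37
f 34 37 11
f 22 37 34
f 1 34 38
f 34 11 42
f 38 42 12
f 34 42 38
f 2 18 29
f 18 6 32
f 29 32 10
f 18 32 29
f 6 41 19
f 41 12 40
f 19 40 5
f 41 40 19
f 12 42 39
f 42 11 35
f 39 35 3
f 42 35 39
f 11 37 36
f 37 8 24
f 36 24 7
f 37 24 36
f 8 23 28
f 23 2 25
f 28 25 9
f 23 25 28
f 4 30 16
f 30 10 31
f 16 31 5
f 30 31 16
f 4 16 14
f 16 5 15
f 14 15 3
f 16 15 14
f 4 14 21
f 14 3 20
f 21 20 7
f 14 20 21
f 4 21 26
f 21 7 27
f 26 27 9
f 21 27 26
f 4 26 30
f 26 9 33
f 30 33 10
f 26 33 30
f 5 31 19
f 31 10 32
f 19 32 6
f 31 32 19
f 3 15 39
f 15 5 40
f 39 40 12
f 15 40 39
f 7 20 36
f 20 3 35
f 36 35 11
f 20 35 36
f 9 27 28
f 27 7 24
f 28 24 8
f 27 24 28
f 10 33 29
f 33 9 25
f 29 25 2
f 33 25 29
f 44 43 46
f 44 46 45
f 46 43 47
f 46 47 45
f 47 43 48
f 47 48 45
f 48 43 49
f 48 49 45
f 49 43 50
f 49 50 45
f 50 43 51
f 50 51 45
f 51 43 52
f 51 52 45
f 52 43 53
f 52 53 45
f 53 43 54
f 53 54 45
f 54 43 55
f 54 55 45
f 55 43 44
f 55 44 45

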